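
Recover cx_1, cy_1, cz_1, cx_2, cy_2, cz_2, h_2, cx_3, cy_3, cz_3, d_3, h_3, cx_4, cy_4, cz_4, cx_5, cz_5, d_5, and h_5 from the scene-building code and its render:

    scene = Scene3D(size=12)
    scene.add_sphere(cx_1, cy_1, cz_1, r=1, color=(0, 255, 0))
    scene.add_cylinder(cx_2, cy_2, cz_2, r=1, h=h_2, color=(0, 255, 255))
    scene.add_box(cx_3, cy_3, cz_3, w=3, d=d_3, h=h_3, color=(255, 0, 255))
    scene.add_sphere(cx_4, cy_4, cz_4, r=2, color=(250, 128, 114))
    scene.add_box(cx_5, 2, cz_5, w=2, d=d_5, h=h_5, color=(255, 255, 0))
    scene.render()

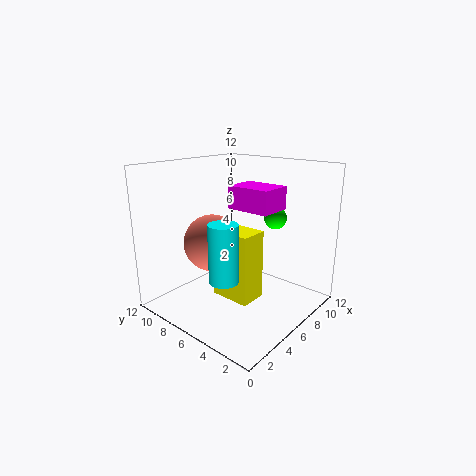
cx_1 = 10; cy_1 = 5; cz_1 = 7; cx_2 = 1; cy_2 = 3; cz_2 = 5; h_2 = 4; cx_3 = 7; cy_3 = 4; cz_3 = 8; d_3 = 4; h_3 = 2; cx_4 = 2; cy_4 = 5; cz_4 = 7; cx_5 = 2; cz_5 = 3; d_5 = 3; h_5 = 5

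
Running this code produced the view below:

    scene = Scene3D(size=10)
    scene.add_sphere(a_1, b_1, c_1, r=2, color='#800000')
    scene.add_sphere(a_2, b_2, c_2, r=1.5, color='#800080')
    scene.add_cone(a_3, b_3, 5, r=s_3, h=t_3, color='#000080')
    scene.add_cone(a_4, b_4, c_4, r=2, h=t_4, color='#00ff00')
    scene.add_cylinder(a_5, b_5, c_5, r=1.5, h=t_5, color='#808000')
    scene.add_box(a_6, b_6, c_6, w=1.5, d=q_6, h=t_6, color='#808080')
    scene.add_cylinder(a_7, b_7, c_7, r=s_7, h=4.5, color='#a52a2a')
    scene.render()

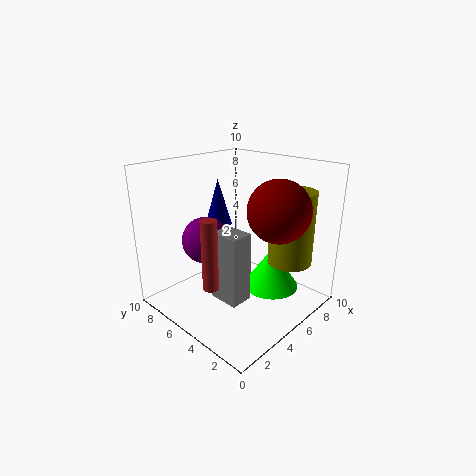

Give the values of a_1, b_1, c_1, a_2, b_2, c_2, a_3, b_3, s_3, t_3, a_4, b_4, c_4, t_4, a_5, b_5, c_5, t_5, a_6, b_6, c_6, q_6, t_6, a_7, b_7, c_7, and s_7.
a_1 = 5.5, b_1 = 2, c_1 = 7.5, a_2 = 2.5, b_2 = 5.5, c_2 = 5.5, a_3 = 6, b_3 = 8, s_3 = 1, t_3 = 3.5, a_4 = 7, b_4 = 3.5, c_4 = 1, t_4 = 3, a_5 = 7, b_5 = 2, c_5 = 3.5, t_5 = 5, a_6 = 2, b_6 = 2.5, c_6 = 2, q_6 = 2, t_6 = 4.5, a_7 = 1.5, b_7 = 4, c_7 = 3, s_7 = 0.5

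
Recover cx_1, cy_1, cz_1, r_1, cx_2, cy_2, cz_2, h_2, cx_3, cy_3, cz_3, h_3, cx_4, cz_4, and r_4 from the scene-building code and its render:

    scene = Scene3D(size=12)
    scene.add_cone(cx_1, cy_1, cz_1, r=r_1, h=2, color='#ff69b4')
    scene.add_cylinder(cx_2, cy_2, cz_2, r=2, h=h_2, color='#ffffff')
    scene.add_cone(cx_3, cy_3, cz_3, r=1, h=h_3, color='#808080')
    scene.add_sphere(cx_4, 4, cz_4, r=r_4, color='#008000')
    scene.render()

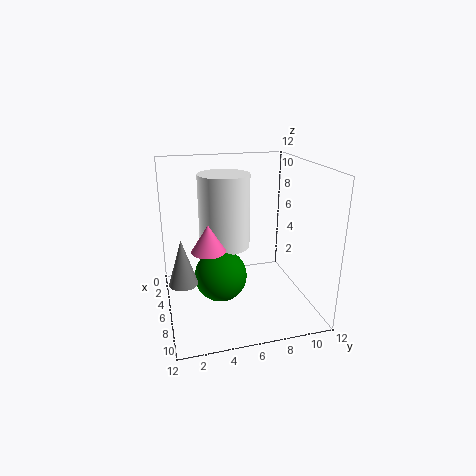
cx_1 = 9; cy_1 = 3; cz_1 = 6.5; r_1 = 1.25; cx_2 = 6.5; cy_2 = 4.75; cz_2 = 5.75; h_2 = 5.75; cx_3 = 10; cy_3 = 1; cz_3 = 4.75; h_3 = 3.25; cx_4 = 8.25; cz_4 = 4; r_4 = 2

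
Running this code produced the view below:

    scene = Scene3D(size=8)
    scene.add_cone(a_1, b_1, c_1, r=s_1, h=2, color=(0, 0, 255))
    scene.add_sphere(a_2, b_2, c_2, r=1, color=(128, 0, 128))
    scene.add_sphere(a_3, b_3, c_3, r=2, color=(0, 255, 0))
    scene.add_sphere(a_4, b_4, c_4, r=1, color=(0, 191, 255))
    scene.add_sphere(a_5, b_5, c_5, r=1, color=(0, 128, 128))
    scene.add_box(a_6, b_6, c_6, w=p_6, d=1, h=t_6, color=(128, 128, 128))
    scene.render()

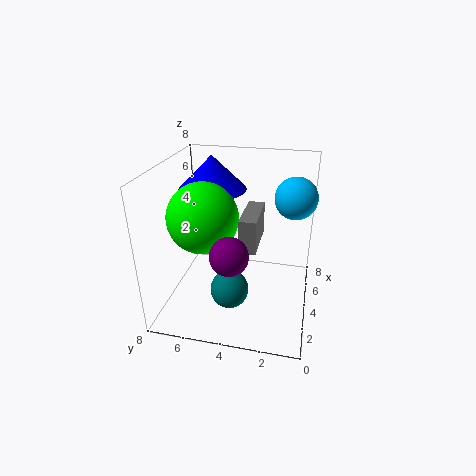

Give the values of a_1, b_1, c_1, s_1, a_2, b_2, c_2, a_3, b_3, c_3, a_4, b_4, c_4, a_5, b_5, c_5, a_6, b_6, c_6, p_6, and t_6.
a_1 = 6; b_1 = 6; c_1 = 6; s_1 = 2; a_2 = 2; b_2 = 4; c_2 = 4; a_3 = 4; b_3 = 6; c_3 = 5; a_4 = 3; b_4 = 1; c_4 = 7; a_5 = 2; b_5 = 4; c_5 = 2; a_6 = 4; b_6 = 3; c_6 = 3; p_6 = 3; t_6 = 2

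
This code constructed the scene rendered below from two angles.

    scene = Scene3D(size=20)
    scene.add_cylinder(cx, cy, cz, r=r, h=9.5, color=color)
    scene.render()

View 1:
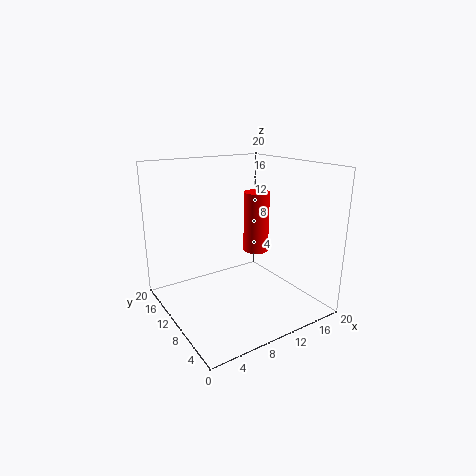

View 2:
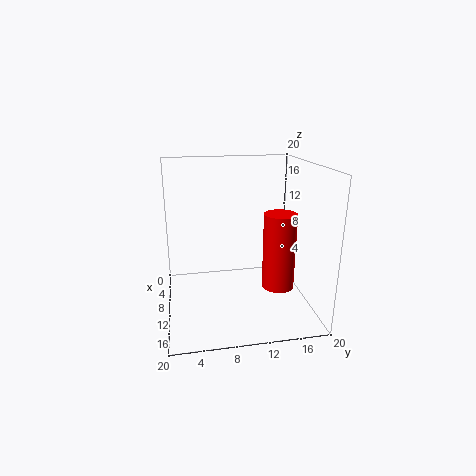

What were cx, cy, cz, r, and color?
cx = 16; cy = 14; cz = 5.5; r = 2; color = 'red'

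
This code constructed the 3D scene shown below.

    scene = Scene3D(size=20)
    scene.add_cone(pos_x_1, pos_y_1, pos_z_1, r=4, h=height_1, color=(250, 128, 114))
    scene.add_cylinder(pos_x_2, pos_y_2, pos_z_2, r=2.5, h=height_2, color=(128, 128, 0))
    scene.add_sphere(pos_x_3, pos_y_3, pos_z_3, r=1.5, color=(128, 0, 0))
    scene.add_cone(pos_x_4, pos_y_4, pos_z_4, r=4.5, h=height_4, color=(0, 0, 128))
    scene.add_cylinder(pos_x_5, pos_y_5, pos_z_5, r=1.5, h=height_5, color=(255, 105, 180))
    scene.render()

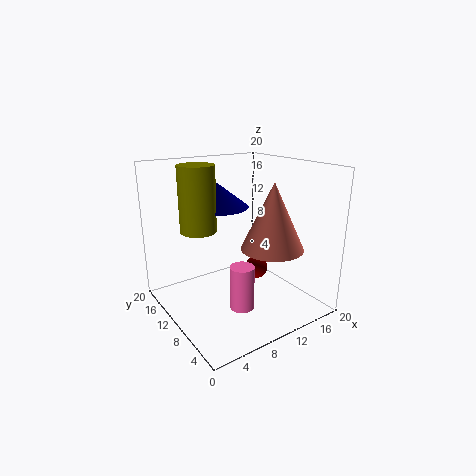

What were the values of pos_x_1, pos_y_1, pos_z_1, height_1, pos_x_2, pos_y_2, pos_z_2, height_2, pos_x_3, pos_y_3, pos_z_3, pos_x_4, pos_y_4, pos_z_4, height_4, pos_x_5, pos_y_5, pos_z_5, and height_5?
pos_x_1 = 11.5; pos_y_1 = 4.5; pos_z_1 = 10; height_1 = 8.5; pos_x_2 = 5.5; pos_y_2 = 13; pos_z_2 = 11; height_2 = 9; pos_x_3 = 11; pos_y_3 = 7; pos_z_3 = 6.5; pos_x_4 = 9.5; pos_y_4 = 14.5; pos_z_4 = 13.5; height_4 = 3.5; pos_x_5 = 6.5; pos_y_5 = 4; pos_z_5 = 3.5; height_5 = 5.5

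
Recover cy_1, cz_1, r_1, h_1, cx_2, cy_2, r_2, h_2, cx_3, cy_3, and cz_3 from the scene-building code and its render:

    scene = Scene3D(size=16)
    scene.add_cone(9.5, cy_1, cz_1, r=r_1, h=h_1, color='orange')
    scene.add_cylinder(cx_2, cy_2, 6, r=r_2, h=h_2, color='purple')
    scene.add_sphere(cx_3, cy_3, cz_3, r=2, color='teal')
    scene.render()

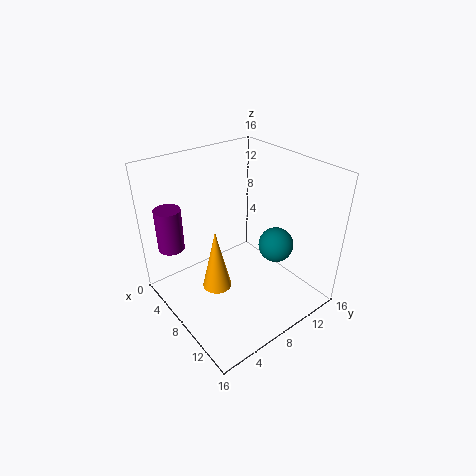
cy_1 = 4
cz_1 = 4.5
r_1 = 1.5
h_1 = 6.5
cx_2 = 2.5
cy_2 = 2.5
r_2 = 1.5
h_2 = 5
cx_3 = 10
cy_3 = 12
cz_3 = 6.5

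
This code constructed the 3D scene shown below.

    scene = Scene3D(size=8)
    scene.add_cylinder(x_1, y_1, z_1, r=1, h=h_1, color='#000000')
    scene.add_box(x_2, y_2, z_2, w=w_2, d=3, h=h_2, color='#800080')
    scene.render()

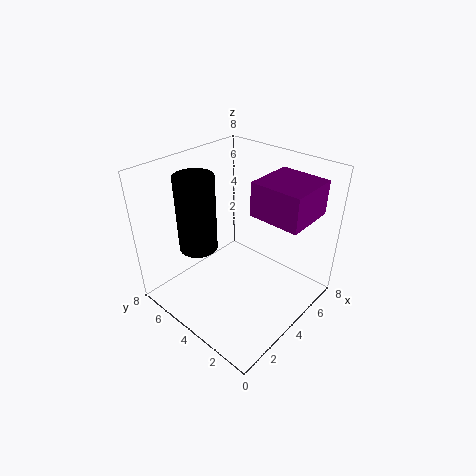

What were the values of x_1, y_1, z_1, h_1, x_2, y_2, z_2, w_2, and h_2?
x_1 = 2
y_1 = 5
z_1 = 4
h_1 = 4
x_2 = 5
y_2 = 1
z_2 = 5
w_2 = 3
h_2 = 2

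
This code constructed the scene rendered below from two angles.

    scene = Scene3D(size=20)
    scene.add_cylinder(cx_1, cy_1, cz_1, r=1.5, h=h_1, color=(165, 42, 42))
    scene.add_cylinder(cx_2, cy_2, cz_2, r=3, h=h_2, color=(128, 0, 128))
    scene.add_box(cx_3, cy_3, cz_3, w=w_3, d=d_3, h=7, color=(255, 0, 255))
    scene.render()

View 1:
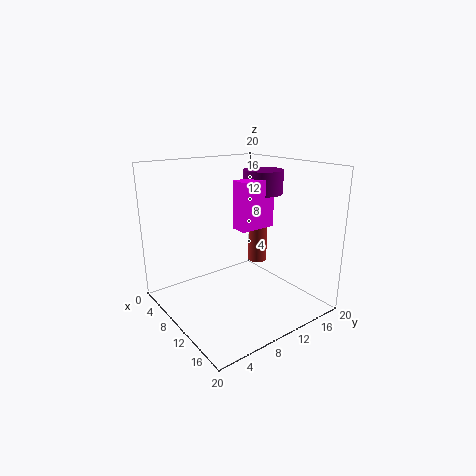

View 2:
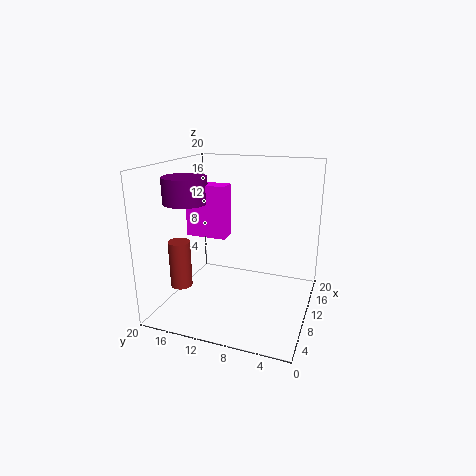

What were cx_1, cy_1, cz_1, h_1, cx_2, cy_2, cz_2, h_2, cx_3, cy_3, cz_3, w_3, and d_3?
cx_1 = 6; cy_1 = 17; cz_1 = 3.5; h_1 = 6.5; cx_2 = 7.5; cy_2 = 16.5; cz_2 = 15; h_2 = 3.5; cx_3 = 7.5; cy_3 = 11; cz_3 = 10.5; w_3 = 2.5; d_3 = 5.5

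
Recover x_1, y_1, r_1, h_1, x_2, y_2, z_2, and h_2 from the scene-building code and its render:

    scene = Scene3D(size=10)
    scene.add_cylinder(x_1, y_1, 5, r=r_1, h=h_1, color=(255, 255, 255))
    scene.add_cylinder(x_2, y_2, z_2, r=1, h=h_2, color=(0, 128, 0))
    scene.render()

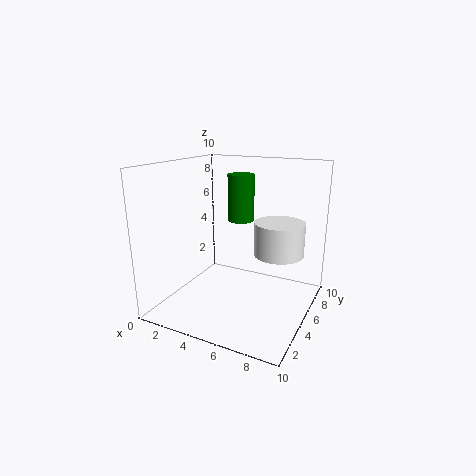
x_1 = 8.5; y_1 = 3.5; r_1 = 1.5; h_1 = 2; x_2 = 4; y_2 = 7.5; z_2 = 5.5; h_2 = 3.5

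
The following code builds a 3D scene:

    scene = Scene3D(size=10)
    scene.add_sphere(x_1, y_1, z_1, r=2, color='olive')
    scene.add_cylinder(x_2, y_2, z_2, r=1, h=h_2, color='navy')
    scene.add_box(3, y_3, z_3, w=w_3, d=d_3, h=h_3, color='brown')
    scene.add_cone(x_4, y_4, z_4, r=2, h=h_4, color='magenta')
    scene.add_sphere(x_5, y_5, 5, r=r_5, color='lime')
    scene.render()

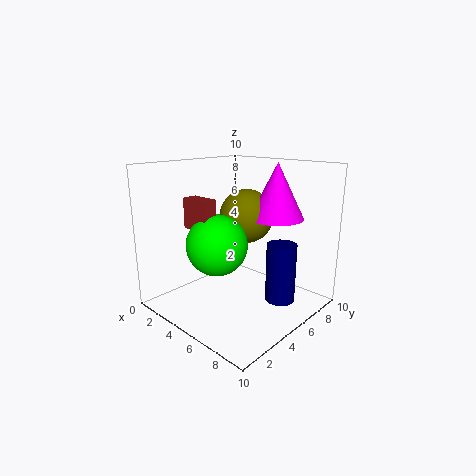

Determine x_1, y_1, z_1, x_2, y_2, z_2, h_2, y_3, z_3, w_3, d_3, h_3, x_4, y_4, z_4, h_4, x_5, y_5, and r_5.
x_1 = 4
y_1 = 7
z_1 = 6
x_2 = 8
y_2 = 6
z_2 = 1
h_2 = 4
y_3 = 2
z_3 = 6
w_3 = 2
d_3 = 1
h_3 = 2
x_4 = 6
y_4 = 8
z_4 = 6
h_4 = 4
x_5 = 5
y_5 = 3
r_5 = 2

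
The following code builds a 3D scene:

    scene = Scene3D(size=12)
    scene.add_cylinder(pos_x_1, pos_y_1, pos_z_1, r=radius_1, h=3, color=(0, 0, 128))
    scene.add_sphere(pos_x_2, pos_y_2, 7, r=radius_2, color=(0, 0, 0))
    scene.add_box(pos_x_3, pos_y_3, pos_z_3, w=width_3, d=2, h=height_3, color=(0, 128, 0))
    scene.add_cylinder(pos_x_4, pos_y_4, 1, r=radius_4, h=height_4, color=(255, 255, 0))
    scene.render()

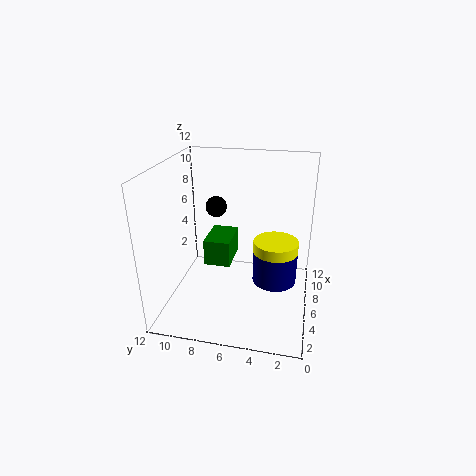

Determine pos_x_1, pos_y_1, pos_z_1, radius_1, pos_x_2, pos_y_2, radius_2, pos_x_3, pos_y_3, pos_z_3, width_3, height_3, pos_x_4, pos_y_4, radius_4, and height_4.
pos_x_1 = 8
pos_y_1 = 3
pos_z_1 = 1
radius_1 = 2
pos_x_2 = 10
pos_y_2 = 9
radius_2 = 1
pos_x_3 = 3
pos_y_3 = 6
pos_z_3 = 5
width_3 = 3
height_3 = 2
pos_x_4 = 8
pos_y_4 = 3
radius_4 = 2
height_4 = 4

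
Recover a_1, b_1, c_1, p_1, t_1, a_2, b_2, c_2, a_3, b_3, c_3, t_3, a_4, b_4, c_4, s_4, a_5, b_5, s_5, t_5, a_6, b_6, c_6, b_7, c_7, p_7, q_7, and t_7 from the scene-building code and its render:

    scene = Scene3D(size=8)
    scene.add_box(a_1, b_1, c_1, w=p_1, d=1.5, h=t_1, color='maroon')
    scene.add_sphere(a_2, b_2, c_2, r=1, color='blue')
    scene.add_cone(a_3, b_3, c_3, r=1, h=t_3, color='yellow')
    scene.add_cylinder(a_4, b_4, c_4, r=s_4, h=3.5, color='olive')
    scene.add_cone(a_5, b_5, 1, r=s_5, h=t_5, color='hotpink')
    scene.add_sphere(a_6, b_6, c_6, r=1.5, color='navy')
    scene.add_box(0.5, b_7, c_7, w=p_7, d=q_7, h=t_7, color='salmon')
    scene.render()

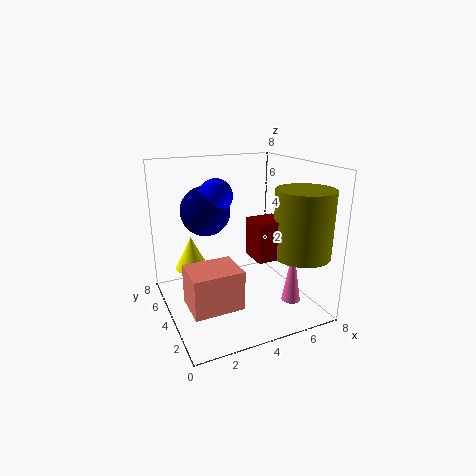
a_1 = 4
b_1 = 1.5
c_1 = 3.5
p_1 = 1.5
t_1 = 2
a_2 = 3.5
b_2 = 6
c_2 = 6
a_3 = 2
b_3 = 6.5
c_3 = 1.5
t_3 = 2
a_4 = 6.5
b_4 = 1.5
c_4 = 3.5
s_4 = 1.5
a_5 = 6
b_5 = 1.5
s_5 = 0.5
t_5 = 3
a_6 = 3
b_6 = 6.5
c_6 = 5
b_7 = 1
c_7 = 1.5
p_7 = 2.5
q_7 = 2
t_7 = 2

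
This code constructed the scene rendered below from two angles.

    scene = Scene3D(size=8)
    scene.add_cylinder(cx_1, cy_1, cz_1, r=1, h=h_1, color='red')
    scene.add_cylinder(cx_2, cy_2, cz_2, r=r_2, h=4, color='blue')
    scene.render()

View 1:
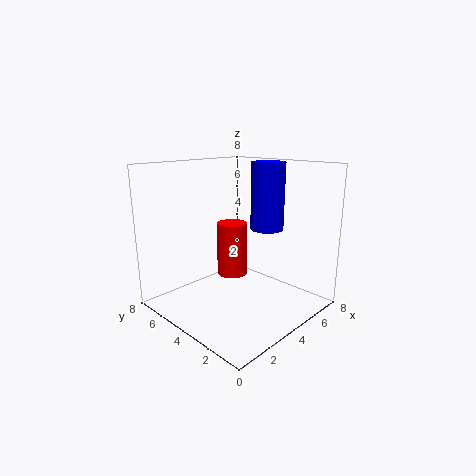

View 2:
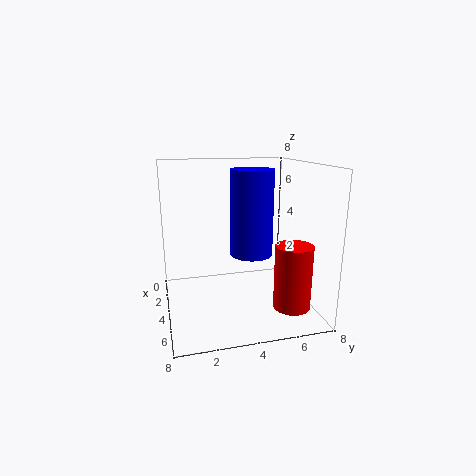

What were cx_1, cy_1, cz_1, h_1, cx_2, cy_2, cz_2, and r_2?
cx_1 = 6; cy_1 = 6.5; cz_1 = 0.5; h_1 = 3.5; cx_2 = 6.5; cy_2 = 4; cz_2 = 4; r_2 = 1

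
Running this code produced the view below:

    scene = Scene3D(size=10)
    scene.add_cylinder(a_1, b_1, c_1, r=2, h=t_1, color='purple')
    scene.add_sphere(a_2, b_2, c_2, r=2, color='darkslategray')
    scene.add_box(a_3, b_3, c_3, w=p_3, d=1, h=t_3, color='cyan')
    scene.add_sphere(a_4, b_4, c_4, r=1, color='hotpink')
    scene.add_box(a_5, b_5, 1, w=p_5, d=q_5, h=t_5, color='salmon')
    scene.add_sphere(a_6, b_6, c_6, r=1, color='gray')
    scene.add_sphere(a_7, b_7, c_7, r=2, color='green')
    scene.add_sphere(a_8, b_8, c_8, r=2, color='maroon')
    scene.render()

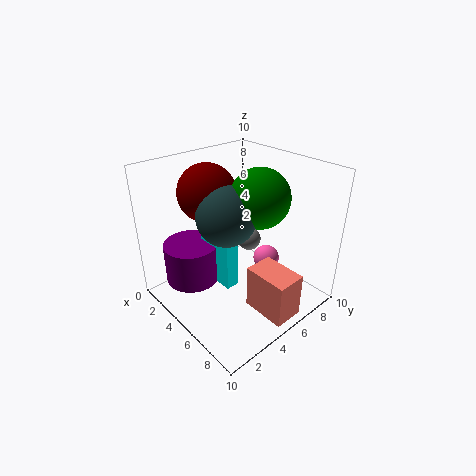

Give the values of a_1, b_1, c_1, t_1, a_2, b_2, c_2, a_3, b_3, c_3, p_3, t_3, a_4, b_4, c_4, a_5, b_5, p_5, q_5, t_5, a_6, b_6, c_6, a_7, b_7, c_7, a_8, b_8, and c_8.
a_1 = 2
b_1 = 3
c_1 = 1
t_1 = 3
a_2 = 5
b_2 = 4
c_2 = 7
a_3 = 2
b_3 = 4
c_3 = 1
p_3 = 3
t_3 = 4
a_4 = 5
b_4 = 8
c_4 = 2
a_5 = 7
b_5 = 4
p_5 = 3
q_5 = 2
t_5 = 3
a_6 = 2
b_6 = 9
c_6 = 2
a_7 = 6
b_7 = 6
c_7 = 8
a_8 = 3
b_8 = 4
c_8 = 8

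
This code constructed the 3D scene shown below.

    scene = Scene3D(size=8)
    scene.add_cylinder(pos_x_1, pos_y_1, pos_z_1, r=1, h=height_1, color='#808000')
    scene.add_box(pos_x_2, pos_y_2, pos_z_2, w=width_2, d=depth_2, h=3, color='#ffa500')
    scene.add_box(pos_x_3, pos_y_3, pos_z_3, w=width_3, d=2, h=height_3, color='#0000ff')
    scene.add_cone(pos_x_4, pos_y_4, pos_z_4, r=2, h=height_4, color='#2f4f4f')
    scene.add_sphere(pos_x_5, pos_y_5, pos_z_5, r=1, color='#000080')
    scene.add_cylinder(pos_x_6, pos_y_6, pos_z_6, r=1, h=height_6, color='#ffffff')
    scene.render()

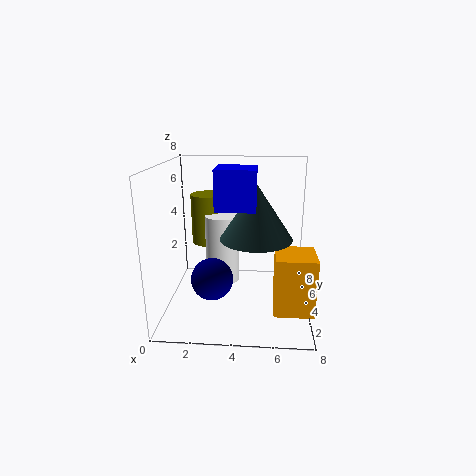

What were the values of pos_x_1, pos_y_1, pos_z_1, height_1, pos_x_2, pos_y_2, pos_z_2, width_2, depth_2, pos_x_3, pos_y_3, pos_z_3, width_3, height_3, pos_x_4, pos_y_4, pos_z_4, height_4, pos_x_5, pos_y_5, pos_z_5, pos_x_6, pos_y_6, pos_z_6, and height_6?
pos_x_1 = 2, pos_y_1 = 6, pos_z_1 = 3, height_1 = 3, pos_x_2 = 6, pos_y_2 = 1, pos_z_2 = 1, width_2 = 2, depth_2 = 2, pos_x_3 = 3, pos_y_3 = 2, pos_z_3 = 6, width_3 = 2, height_3 = 2, pos_x_4 = 5, pos_y_4 = 4, pos_z_4 = 4, height_4 = 3, pos_x_5 = 3, pos_y_5 = 1, pos_z_5 = 3, pos_x_6 = 3, pos_y_6 = 5, pos_z_6 = 1, height_6 = 4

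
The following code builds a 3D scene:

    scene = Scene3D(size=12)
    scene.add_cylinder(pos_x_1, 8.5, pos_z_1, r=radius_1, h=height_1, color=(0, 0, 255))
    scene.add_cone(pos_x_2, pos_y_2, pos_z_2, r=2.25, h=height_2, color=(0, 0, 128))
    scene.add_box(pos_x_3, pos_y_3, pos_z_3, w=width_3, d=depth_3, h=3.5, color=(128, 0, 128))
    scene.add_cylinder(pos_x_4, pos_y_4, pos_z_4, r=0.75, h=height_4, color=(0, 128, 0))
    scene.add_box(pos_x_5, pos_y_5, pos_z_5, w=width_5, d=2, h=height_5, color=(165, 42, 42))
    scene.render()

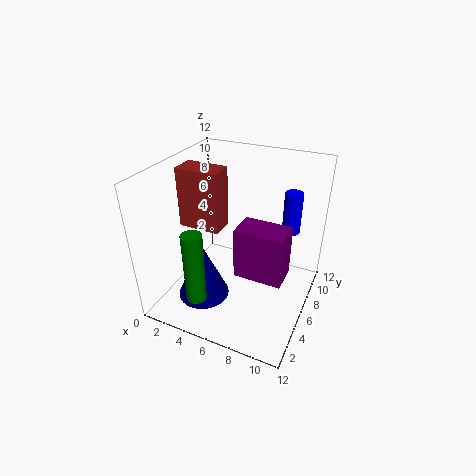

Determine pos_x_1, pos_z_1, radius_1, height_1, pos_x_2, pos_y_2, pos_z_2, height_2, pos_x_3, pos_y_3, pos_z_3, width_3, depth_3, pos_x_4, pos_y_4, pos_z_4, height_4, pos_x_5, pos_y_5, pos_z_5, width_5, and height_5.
pos_x_1 = 9.75; pos_z_1 = 6.25; radius_1 = 0.75; height_1 = 3.5; pos_x_2 = 3.25; pos_y_2 = 4.5; pos_z_2 = 0.25; height_2 = 5.25; pos_x_3 = 8; pos_y_3 = 1; pos_z_3 = 6.5; width_3 = 3.25; depth_3 = 2; pos_x_4 = 5; pos_y_4 = 0.75; pos_z_4 = 3.5; height_4 = 5.5; pos_x_5 = 1.25; pos_y_5 = 4.75; pos_z_5 = 6.75; width_5 = 3.5; height_5 = 5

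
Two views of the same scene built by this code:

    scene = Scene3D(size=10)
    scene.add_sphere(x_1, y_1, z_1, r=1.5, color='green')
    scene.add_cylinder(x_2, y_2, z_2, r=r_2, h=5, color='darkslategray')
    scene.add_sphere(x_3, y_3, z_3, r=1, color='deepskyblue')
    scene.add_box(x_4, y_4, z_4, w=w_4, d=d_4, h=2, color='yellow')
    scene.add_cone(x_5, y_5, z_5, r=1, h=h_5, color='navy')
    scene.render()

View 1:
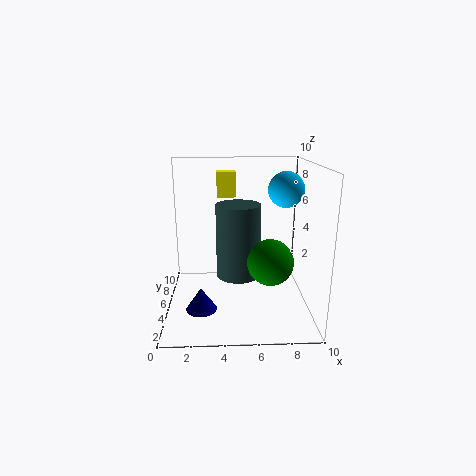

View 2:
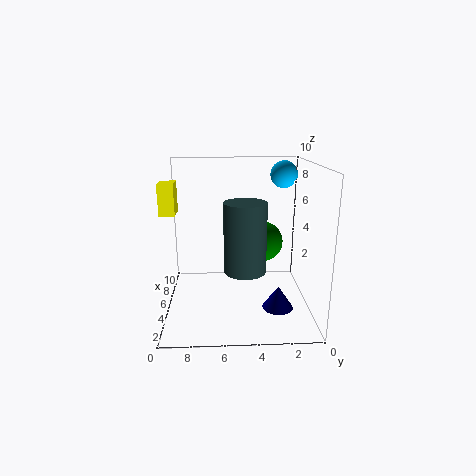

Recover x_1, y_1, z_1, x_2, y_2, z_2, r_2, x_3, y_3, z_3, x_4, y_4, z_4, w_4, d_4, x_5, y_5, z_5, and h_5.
x_1 = 7
y_1 = 3
z_1 = 4
x_2 = 5
y_2 = 4.5
z_2 = 2.5
r_2 = 1.5
x_3 = 7.5
y_3 = 1.5
z_3 = 9
x_4 = 3.5
y_4 = 9
z_4 = 7
w_4 = 1.5
d_4 = 1
x_5 = 2.5
y_5 = 2.5
z_5 = 1
h_5 = 1.5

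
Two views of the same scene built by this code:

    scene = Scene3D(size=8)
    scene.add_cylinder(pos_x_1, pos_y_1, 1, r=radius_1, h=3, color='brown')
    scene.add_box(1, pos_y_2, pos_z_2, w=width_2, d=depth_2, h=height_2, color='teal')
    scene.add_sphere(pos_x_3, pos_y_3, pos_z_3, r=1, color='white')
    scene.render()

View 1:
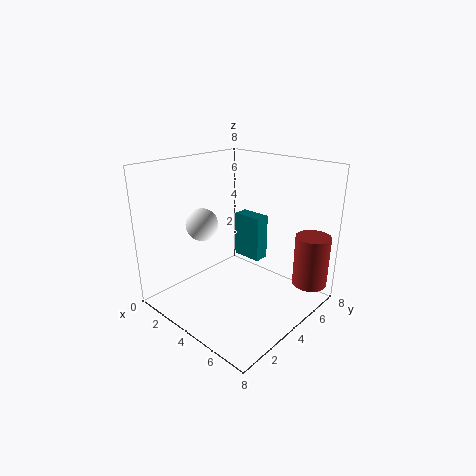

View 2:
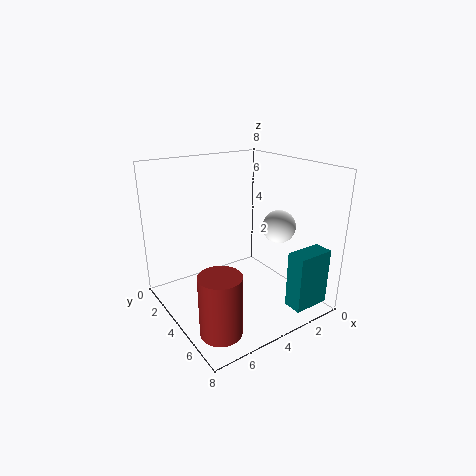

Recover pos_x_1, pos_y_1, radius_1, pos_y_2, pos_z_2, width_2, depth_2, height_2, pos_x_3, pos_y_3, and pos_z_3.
pos_x_1 = 7; pos_y_1 = 7; radius_1 = 1; pos_y_2 = 7; pos_z_2 = 1; width_2 = 2; depth_2 = 1; height_2 = 3; pos_x_3 = 1; pos_y_3 = 4; pos_z_3 = 4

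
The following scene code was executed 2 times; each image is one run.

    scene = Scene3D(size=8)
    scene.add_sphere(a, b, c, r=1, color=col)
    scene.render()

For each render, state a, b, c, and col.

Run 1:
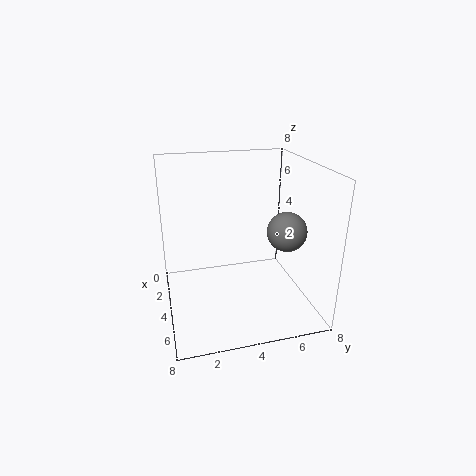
a = 6; b = 6; c = 5; col = 'gray'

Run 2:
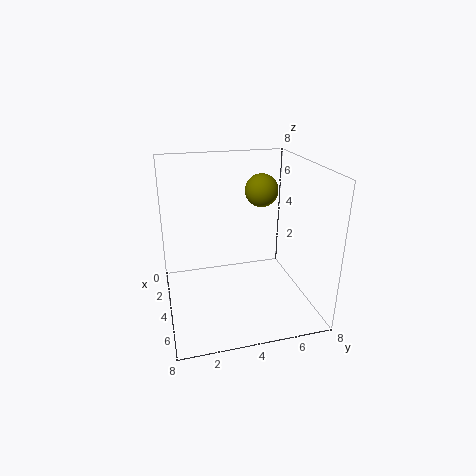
a = 2; b = 6; c = 6; col = 'olive'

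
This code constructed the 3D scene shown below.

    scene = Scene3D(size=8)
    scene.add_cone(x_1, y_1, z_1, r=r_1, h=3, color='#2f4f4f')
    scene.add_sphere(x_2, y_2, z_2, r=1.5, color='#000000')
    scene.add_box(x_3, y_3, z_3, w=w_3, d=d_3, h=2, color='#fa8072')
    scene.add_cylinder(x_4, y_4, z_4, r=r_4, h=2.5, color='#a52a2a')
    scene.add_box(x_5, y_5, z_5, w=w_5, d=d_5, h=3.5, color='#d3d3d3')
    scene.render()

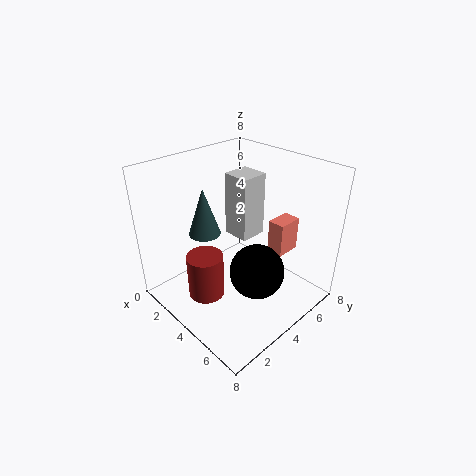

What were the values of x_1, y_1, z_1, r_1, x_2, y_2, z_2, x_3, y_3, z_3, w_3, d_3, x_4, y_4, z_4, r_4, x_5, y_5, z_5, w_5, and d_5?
x_1 = 1
y_1 = 4
z_1 = 3
r_1 = 1
x_2 = 5.5
y_2 = 4
z_2 = 2.5
x_3 = 4.5
y_3 = 6
z_3 = 2.5
w_3 = 1
d_3 = 1.5
x_4 = 3.5
y_4 = 2
z_4 = 1
r_4 = 1
x_5 = 3
y_5 = 4
z_5 = 4
w_5 = 1.5
d_5 = 1.5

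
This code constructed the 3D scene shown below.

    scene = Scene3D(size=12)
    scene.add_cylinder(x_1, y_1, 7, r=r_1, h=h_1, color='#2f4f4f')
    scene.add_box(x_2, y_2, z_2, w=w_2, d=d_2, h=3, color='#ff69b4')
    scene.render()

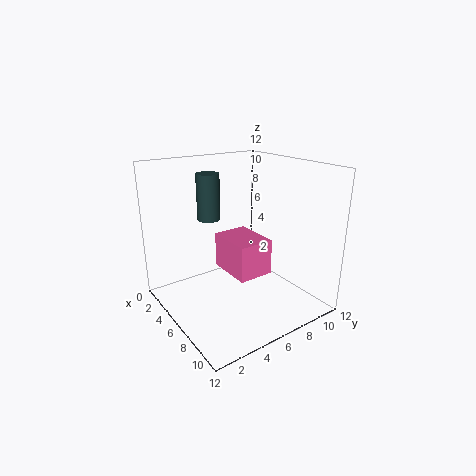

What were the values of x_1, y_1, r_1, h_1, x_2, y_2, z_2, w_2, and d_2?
x_1 = 3
y_1 = 5
r_1 = 1
h_1 = 4
x_2 = 4
y_2 = 5
z_2 = 3
w_2 = 4
d_2 = 3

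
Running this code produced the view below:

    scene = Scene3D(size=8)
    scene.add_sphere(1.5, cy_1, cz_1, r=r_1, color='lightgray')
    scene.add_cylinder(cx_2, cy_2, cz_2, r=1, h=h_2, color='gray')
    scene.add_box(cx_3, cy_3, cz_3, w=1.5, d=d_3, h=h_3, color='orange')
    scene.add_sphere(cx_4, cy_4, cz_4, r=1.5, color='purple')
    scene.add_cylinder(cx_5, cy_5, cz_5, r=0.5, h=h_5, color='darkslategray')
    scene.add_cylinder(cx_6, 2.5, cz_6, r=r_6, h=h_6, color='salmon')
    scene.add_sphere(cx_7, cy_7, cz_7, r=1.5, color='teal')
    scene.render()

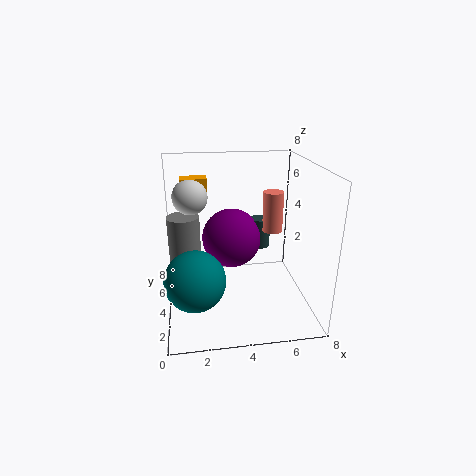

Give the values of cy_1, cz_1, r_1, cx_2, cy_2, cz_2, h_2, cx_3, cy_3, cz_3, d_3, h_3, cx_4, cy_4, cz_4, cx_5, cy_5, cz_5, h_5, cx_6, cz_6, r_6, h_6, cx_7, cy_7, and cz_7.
cy_1 = 5.5
cz_1 = 6
r_1 = 1
cx_2 = 1
cy_2 = 6.5
cz_2 = 1
h_2 = 3.5
cx_3 = 1
cy_3 = 5.5
cz_3 = 6
d_3 = 1
h_3 = 1
cx_4 = 3.5
cy_4 = 3
cz_4 = 4.5
cx_5 = 5
cy_5 = 3
cz_5 = 4
h_5 = 1.5
cx_6 = 5.5
cz_6 = 5
r_6 = 0.5
h_6 = 2
cx_7 = 1.5
cy_7 = 1.5
cz_7 = 3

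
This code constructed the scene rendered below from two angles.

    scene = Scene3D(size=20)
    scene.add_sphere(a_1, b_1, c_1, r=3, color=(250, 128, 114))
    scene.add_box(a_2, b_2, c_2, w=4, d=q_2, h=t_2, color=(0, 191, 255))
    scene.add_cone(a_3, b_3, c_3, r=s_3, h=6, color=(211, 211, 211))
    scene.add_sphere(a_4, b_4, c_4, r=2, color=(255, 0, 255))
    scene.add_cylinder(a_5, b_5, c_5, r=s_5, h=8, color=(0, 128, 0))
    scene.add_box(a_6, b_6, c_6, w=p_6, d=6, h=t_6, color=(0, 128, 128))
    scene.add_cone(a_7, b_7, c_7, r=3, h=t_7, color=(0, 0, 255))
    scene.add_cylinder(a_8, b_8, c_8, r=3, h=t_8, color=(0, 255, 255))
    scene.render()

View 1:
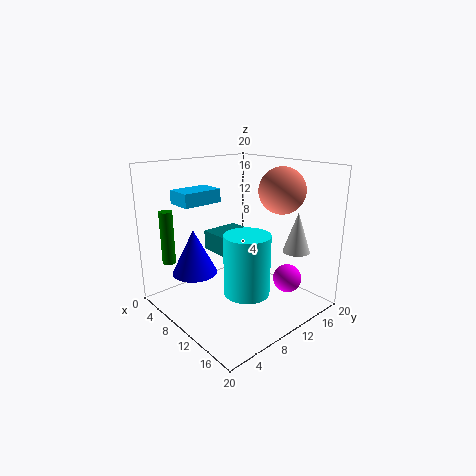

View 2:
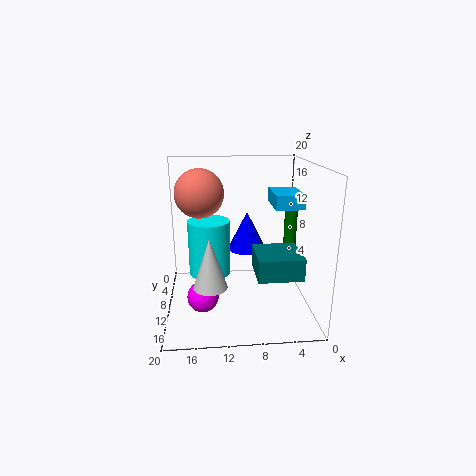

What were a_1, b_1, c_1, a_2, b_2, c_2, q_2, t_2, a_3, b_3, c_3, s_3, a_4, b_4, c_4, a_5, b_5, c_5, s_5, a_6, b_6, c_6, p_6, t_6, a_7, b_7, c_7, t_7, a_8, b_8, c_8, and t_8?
a_1 = 15, b_1 = 13, c_1 = 17, a_2 = 1, b_2 = 5, c_2 = 14, q_2 = 6, t_2 = 2, a_3 = 14, b_3 = 18, c_3 = 7, s_3 = 2, a_4 = 15, b_4 = 15, c_4 = 4, a_5 = 1, b_5 = 4, c_5 = 5, s_5 = 1, a_6 = 2, b_6 = 10, c_6 = 6, p_6 = 6, t_6 = 3, a_7 = 8, b_7 = 4, c_7 = 6, t_7 = 6, a_8 = 14, b_8 = 8, c_8 = 4, t_8 = 8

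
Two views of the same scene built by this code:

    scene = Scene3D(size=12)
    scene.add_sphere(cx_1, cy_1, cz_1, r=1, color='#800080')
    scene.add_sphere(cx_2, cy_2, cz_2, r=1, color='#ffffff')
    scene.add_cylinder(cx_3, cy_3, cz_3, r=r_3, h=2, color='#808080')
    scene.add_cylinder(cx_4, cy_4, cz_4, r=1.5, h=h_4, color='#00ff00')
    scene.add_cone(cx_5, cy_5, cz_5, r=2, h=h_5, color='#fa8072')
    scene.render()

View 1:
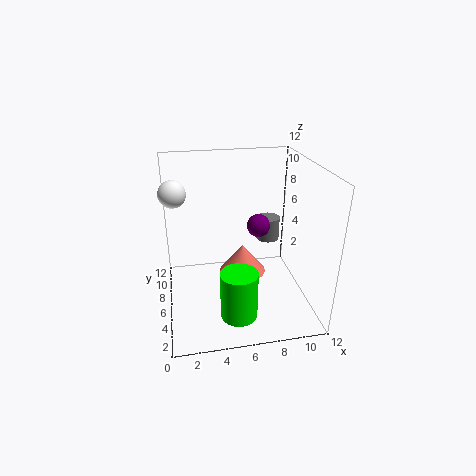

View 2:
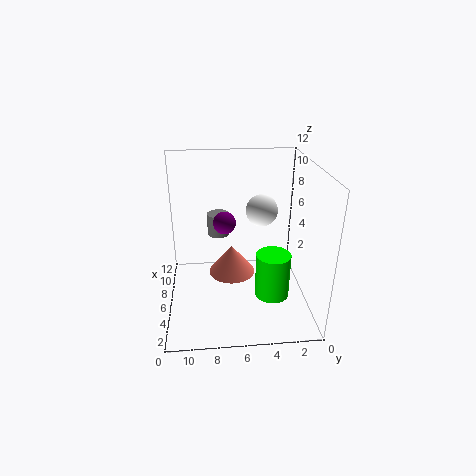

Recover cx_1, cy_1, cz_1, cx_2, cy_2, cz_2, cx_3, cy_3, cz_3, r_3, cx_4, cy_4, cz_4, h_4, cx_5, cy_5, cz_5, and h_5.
cx_1 = 8; cy_1 = 7; cz_1 = 6.5; cx_2 = 1; cy_2 = 5; cz_2 = 10.5; cx_3 = 9; cy_3 = 7.5; cz_3 = 5; r_3 = 1; cx_4 = 5.5; cy_4 = 3; cz_4 = 0.5; h_4 = 4; cx_5 = 6.5; cy_5 = 6.5; cz_5 = 2.5; h_5 = 2.5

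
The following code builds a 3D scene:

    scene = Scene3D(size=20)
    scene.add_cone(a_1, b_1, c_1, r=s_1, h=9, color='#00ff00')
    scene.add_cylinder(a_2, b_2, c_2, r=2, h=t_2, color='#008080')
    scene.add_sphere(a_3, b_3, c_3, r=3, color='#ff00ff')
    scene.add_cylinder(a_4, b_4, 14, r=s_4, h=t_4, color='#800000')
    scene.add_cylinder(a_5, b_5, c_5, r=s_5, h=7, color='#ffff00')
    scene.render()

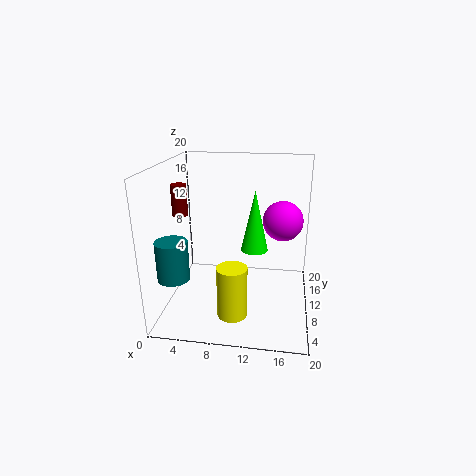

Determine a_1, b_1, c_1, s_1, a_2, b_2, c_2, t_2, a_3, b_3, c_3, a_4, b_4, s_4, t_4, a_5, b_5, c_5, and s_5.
a_1 = 12, b_1 = 13, c_1 = 7, s_1 = 2, a_2 = 3, b_2 = 3, c_2 = 7, t_2 = 5, a_3 = 16, b_3 = 15, c_3 = 11, a_4 = 3, b_4 = 7, s_4 = 1, t_4 = 4, a_5 = 10, b_5 = 5, c_5 = 1, s_5 = 2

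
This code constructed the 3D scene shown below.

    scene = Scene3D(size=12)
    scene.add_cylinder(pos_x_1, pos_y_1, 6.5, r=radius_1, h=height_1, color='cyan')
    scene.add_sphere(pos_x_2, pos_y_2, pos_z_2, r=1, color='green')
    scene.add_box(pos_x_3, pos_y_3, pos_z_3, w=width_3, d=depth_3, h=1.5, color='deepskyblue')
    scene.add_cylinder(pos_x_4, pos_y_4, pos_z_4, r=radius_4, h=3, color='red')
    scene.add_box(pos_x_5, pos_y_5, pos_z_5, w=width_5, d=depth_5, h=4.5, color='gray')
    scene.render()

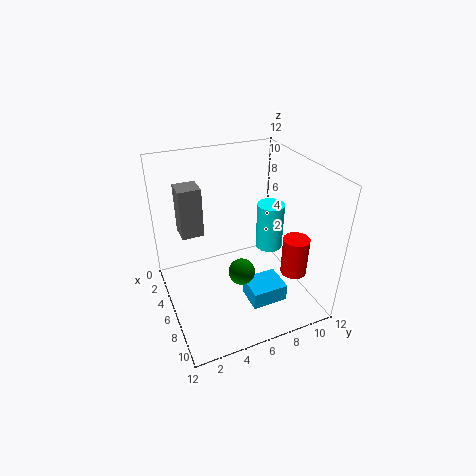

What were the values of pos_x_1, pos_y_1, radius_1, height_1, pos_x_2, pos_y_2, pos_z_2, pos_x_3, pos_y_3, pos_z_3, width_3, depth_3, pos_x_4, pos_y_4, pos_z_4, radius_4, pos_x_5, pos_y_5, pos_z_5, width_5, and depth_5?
pos_x_1 = 8.5; pos_y_1 = 7.5; radius_1 = 1; height_1 = 3.5; pos_x_2 = 9; pos_y_2 = 5; pos_z_2 = 5; pos_x_3 = 7; pos_y_3 = 6; pos_z_3 = 1; width_3 = 2.5; depth_3 = 3; pos_x_4 = 10; pos_y_4 = 9; pos_z_4 = 4.5; radius_4 = 1; pos_x_5 = 1; pos_y_5 = 2; pos_z_5 = 5; width_5 = 2; depth_5 = 2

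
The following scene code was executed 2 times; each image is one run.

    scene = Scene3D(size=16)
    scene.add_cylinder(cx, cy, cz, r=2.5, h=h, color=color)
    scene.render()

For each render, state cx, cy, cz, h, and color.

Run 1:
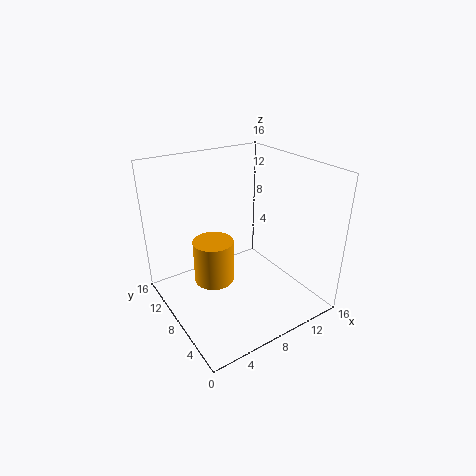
cx = 7; cy = 12; cz = 0.5; h = 5.5; color = 'orange'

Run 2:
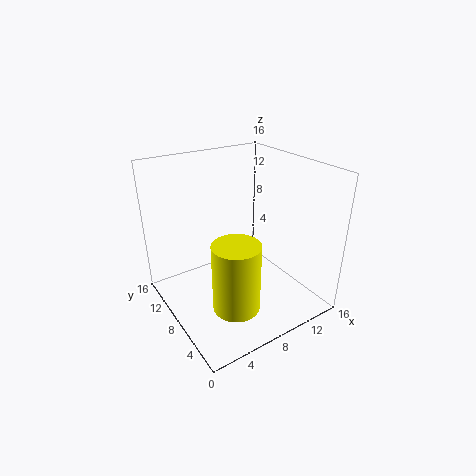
cx = 5.5; cy = 4.5; cz = 2; h = 7.5; color = 'yellow'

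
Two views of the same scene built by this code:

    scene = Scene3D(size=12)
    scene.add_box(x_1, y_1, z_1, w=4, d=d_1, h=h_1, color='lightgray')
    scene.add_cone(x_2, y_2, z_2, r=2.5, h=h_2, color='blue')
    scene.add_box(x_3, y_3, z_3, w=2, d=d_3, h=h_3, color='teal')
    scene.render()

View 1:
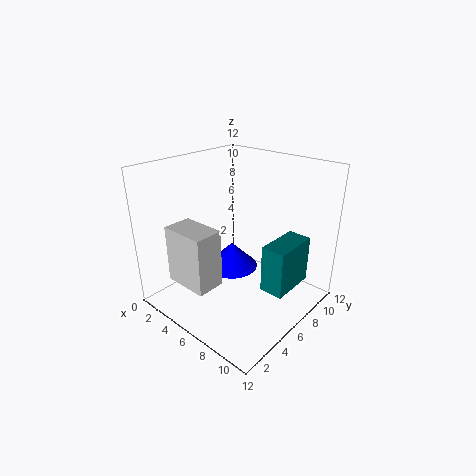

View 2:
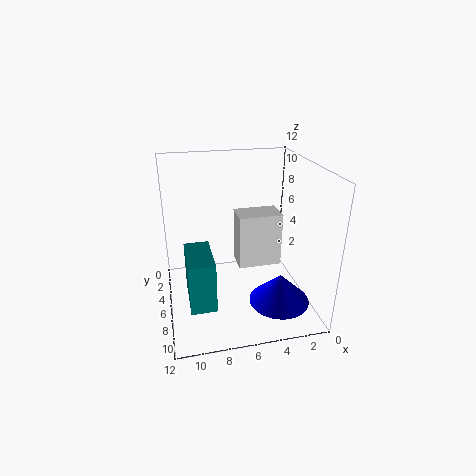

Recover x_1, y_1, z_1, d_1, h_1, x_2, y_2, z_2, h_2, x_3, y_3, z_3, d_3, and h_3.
x_1 = 1.5, y_1 = 2, z_1 = 2, d_1 = 2.5, h_1 = 5, x_2 = 3, y_2 = 8.5, z_2 = 1, h_2 = 2.5, x_3 = 8.5, y_3 = 6, z_3 = 2, d_3 = 4, h_3 = 4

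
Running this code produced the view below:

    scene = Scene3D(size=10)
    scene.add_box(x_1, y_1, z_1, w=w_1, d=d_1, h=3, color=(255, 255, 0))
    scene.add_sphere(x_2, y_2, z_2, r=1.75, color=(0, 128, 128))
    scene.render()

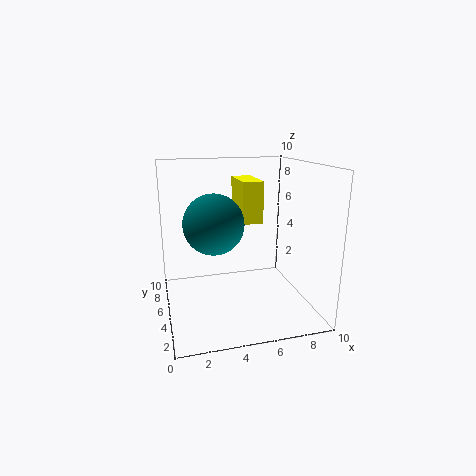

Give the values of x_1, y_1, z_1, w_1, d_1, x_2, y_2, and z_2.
x_1 = 5.5, y_1 = 5.5, z_1 = 5.75, w_1 = 1.5, d_1 = 3.25, x_2 = 2.75, y_2 = 2, z_2 = 7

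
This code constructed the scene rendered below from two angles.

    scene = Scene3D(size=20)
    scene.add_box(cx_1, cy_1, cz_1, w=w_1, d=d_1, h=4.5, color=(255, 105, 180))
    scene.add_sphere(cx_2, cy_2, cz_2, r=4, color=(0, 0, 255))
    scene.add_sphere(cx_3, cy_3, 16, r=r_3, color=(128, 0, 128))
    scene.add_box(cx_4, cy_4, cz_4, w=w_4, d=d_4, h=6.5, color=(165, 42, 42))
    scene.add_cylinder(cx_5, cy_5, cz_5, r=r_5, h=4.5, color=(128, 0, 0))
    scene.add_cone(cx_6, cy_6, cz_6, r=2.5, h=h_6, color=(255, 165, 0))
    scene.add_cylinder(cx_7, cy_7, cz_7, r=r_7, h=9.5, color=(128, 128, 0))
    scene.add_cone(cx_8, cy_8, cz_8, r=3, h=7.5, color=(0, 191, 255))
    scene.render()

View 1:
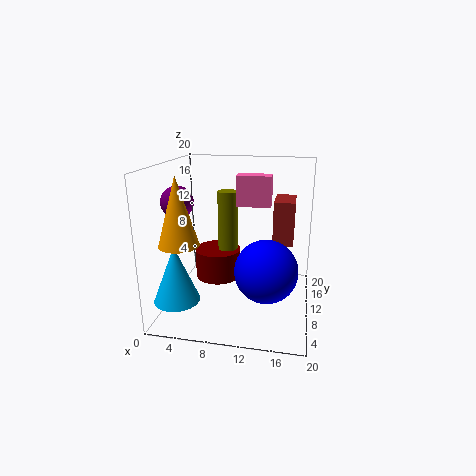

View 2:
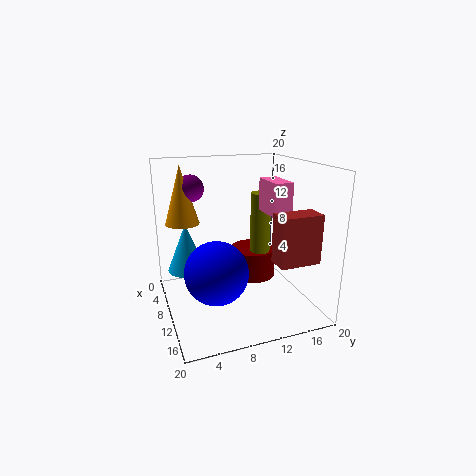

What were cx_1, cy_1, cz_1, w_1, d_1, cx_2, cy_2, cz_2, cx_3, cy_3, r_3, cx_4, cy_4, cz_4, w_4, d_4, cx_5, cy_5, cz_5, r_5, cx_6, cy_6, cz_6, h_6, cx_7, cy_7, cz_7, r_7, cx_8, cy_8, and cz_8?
cx_1 = 9, cy_1 = 13.5, cz_1 = 13.5, w_1 = 5, d_1 = 2.5, cx_2 = 14.5, cy_2 = 5.5, cz_2 = 7.5, cx_3 = 3.5, cy_3 = 5, r_3 = 2, cx_4 = 14.5, cy_4 = 13, cz_4 = 8, w_4 = 3, d_4 = 5.5, cx_5 = 6, cy_5 = 14, cz_5 = 2, r_5 = 3.5, cx_6 = 4, cy_6 = 3.5, cz_6 = 11, h_6 = 8.5, cx_7 = 7.5, cy_7 = 14.5, cz_7 = 6, r_7 = 1.5, cx_8 = 3, cy_8 = 4, cz_8 = 3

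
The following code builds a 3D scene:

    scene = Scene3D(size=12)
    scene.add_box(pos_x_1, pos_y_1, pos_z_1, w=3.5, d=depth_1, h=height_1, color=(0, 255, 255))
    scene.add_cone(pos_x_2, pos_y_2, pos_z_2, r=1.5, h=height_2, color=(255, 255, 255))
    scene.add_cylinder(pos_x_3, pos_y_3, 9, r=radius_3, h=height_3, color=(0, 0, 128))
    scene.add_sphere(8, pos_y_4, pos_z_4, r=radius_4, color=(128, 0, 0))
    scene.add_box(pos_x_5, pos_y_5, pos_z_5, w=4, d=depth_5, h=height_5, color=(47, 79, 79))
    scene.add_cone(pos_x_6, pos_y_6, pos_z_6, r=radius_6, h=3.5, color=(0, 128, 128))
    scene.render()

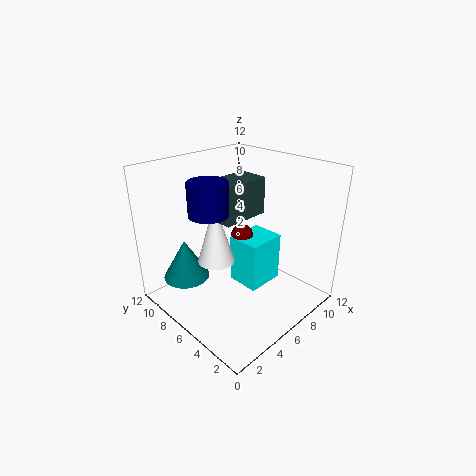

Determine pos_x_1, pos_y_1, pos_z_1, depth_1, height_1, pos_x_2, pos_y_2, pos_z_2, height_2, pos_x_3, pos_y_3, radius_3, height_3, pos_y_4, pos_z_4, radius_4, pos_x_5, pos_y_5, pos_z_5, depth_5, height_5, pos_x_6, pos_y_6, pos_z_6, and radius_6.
pos_x_1 = 7, pos_y_1 = 5, pos_z_1 = 0.5, depth_1 = 3, height_1 = 4.5, pos_x_2 = 4, pos_y_2 = 6.5, pos_z_2 = 4.5, height_2 = 5, pos_x_3 = 3, pos_y_3 = 6, radius_3 = 1.5, height_3 = 2.5, pos_y_4 = 7.5, pos_z_4 = 5, radius_4 = 1, pos_x_5 = 4, pos_y_5 = 5, pos_z_5 = 8, depth_5 = 2.5, height_5 = 3, pos_x_6 = 3, pos_y_6 = 9.5, pos_z_6 = 2, radius_6 = 2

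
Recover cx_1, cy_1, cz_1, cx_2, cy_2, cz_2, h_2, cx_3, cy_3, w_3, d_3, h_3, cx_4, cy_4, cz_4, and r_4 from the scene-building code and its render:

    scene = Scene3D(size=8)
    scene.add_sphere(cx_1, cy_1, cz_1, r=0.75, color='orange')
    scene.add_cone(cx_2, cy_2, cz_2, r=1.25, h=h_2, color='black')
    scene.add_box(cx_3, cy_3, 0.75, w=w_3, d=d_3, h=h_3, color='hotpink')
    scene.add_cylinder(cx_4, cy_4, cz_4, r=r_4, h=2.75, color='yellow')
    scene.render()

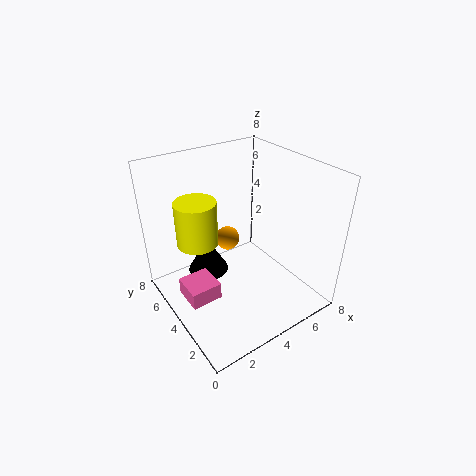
cx_1 = 4.75; cy_1 = 6.25; cz_1 = 2.5; cx_2 = 3.25; cy_2 = 6.25; cz_2 = 0.75; h_2 = 2.25; cx_3 = 0.75; cy_3 = 3.5; w_3 = 1.75; d_3 = 1.75; h_3 = 1; cx_4 = 2.75; cy_4 = 6.5; cz_4 = 2.75; r_4 = 1.25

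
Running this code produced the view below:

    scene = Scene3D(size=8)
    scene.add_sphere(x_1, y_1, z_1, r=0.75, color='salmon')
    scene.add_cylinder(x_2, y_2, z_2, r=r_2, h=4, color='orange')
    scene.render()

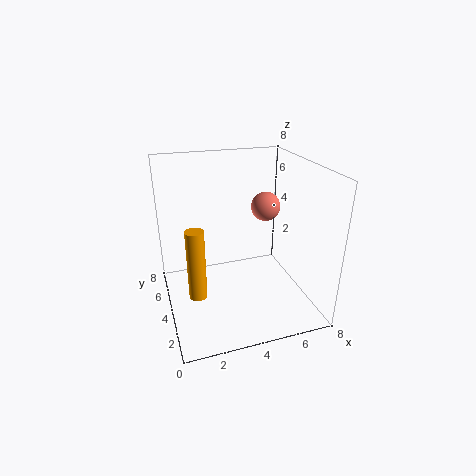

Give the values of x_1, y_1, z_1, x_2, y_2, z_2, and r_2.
x_1 = 5.25, y_1 = 3.25, z_1 = 6, x_2 = 1.5, y_2 = 3.5, z_2 = 1, r_2 = 0.5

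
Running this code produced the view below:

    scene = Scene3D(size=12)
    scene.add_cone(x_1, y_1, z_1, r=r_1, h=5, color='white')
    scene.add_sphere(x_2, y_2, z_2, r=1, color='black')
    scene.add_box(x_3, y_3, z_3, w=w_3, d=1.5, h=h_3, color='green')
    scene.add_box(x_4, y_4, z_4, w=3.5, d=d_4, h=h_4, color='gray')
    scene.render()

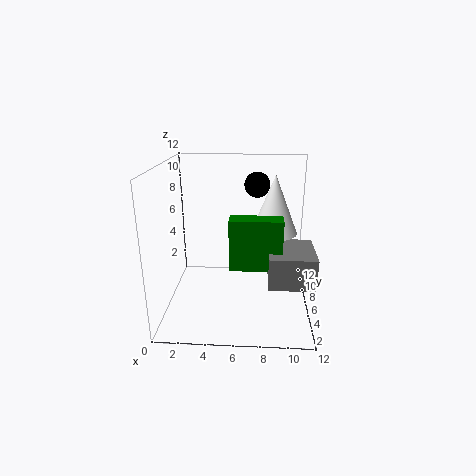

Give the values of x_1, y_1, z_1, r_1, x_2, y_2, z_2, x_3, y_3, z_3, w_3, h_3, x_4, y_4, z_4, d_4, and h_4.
x_1 = 9; y_1 = 7.5; z_1 = 6; r_1 = 2; x_2 = 7.5; y_2 = 6; z_2 = 10.5; x_3 = 5.5; y_3 = 3; z_3 = 4.5; w_3 = 4; h_3 = 4; x_4 = 8.5; y_4 = 2; z_4 = 3.5; d_4 = 4; h_4 = 2.5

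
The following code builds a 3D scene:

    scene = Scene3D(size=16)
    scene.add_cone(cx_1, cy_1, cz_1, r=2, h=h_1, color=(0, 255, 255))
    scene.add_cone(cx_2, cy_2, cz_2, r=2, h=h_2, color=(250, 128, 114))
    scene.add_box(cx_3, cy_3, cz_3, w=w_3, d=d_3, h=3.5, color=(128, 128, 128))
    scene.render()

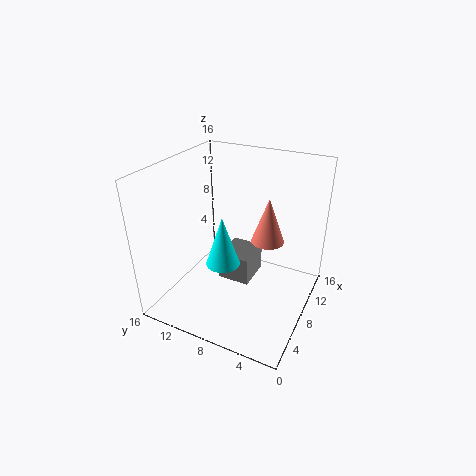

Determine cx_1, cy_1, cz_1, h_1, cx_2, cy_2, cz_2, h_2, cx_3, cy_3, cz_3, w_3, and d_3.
cx_1 = 8; cy_1 = 10; cz_1 = 4; h_1 = 6; cx_2 = 12; cy_2 = 6; cz_2 = 6; h_2 = 5.5; cx_3 = 9.5; cy_3 = 7.5; cz_3 = 0.5; w_3 = 4.5; d_3 = 4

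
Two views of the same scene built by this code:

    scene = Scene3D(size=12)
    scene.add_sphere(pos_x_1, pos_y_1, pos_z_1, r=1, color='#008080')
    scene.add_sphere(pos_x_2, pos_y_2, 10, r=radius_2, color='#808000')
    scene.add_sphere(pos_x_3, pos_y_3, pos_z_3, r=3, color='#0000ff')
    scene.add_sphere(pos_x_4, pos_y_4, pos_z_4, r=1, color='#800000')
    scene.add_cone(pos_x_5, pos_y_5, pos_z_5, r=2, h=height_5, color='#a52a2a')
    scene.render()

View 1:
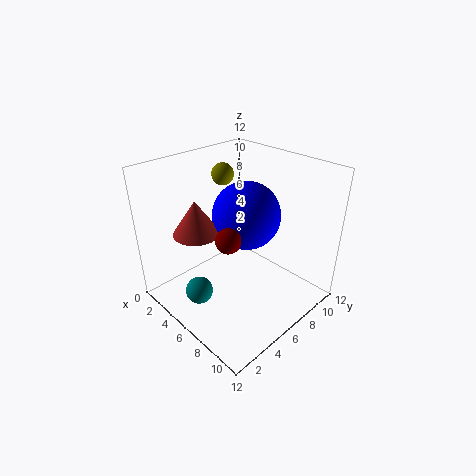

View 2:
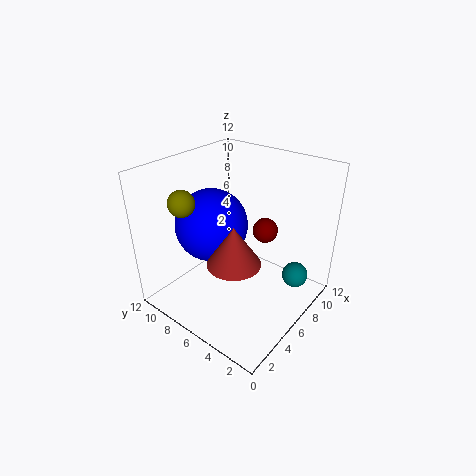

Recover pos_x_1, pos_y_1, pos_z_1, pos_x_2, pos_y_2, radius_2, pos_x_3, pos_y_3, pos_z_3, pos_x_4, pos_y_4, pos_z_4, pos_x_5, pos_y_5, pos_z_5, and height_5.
pos_x_1 = 7
pos_y_1 = 1
pos_z_1 = 4
pos_x_2 = 2
pos_y_2 = 8
radius_2 = 1
pos_x_3 = 5
pos_y_3 = 8
pos_z_3 = 7
pos_x_4 = 7
pos_y_4 = 4
pos_z_4 = 7
pos_x_5 = 3
pos_y_5 = 4
pos_z_5 = 6
height_5 = 3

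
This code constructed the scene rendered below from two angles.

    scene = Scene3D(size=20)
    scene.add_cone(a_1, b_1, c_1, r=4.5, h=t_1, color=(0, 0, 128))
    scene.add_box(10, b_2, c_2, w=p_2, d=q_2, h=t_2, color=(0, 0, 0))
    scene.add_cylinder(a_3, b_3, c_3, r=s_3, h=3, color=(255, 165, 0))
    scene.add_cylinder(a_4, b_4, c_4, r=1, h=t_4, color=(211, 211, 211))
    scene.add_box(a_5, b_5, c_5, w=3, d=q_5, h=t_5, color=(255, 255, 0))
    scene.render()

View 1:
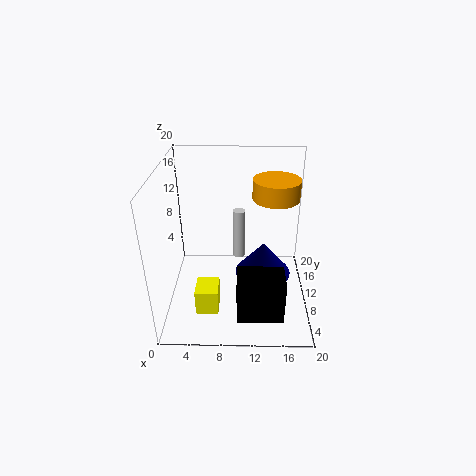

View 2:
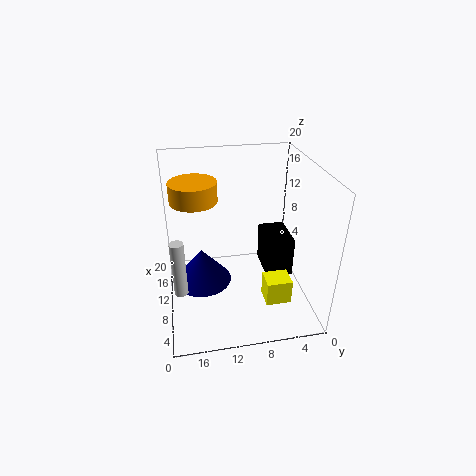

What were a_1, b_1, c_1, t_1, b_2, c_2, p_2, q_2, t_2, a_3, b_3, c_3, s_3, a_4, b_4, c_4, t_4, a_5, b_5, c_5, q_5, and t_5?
a_1 = 14; b_1 = 15; c_1 = 0.5; t_1 = 5.5; b_2 = 1.5; c_2 = 2.5; p_2 = 6; q_2 = 4; t_2 = 6; a_3 = 15.5; b_3 = 15.5; c_3 = 13.5; s_3 = 3.5; a_4 = 10; b_4 = 18.5; c_4 = 1.5; t_4 = 8.5; a_5 = 4.5; b_5 = 3.5; c_5 = 2; q_5 = 3.5; t_5 = 3.5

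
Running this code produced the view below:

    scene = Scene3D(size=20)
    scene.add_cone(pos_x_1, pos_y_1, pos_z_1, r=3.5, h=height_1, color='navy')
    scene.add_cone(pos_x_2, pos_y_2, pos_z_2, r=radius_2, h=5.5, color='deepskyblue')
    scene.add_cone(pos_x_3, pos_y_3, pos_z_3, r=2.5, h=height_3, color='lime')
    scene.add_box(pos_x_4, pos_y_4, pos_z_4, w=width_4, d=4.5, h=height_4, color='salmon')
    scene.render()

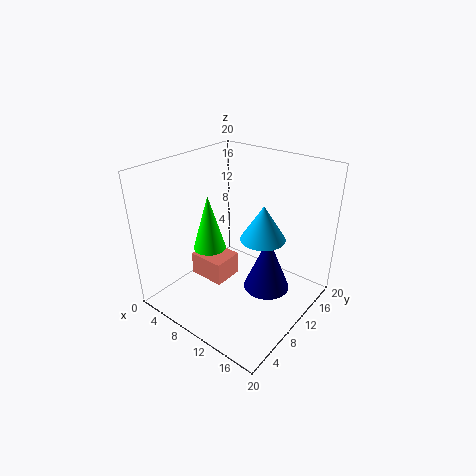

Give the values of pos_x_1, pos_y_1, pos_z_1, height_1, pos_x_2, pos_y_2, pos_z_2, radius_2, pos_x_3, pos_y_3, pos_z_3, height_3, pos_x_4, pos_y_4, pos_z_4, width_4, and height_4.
pos_x_1 = 12.5, pos_y_1 = 14, pos_z_1 = 0.5, height_1 = 8.5, pos_x_2 = 10.5, pos_y_2 = 15.5, pos_z_2 = 7.5, radius_2 = 3.5, pos_x_3 = 4, pos_y_3 = 10.5, pos_z_3 = 6, height_3 = 8.5, pos_x_4 = 2.5, pos_y_4 = 8, pos_z_4 = 2, width_4 = 5.5, height_4 = 3.5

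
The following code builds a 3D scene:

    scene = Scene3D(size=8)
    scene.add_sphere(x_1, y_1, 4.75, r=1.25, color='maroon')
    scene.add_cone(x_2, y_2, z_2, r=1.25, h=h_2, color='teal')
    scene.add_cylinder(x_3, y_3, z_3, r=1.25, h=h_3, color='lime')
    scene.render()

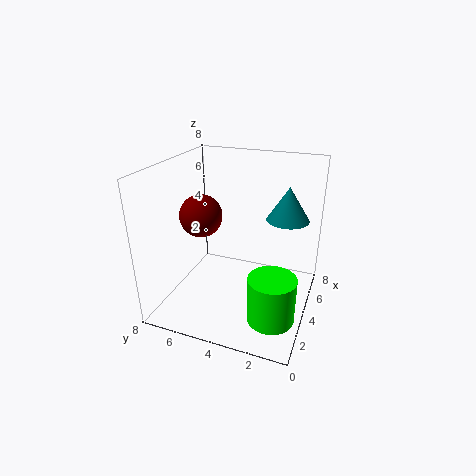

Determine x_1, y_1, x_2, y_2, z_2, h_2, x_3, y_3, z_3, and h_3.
x_1 = 4.5
y_1 = 6.5
x_2 = 6.25
y_2 = 1.75
z_2 = 4.5
h_2 = 2
x_3 = 2.25
y_3 = 1.5
z_3 = 0.5
h_3 = 2.5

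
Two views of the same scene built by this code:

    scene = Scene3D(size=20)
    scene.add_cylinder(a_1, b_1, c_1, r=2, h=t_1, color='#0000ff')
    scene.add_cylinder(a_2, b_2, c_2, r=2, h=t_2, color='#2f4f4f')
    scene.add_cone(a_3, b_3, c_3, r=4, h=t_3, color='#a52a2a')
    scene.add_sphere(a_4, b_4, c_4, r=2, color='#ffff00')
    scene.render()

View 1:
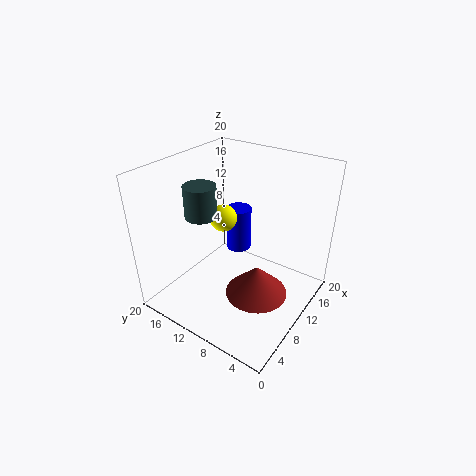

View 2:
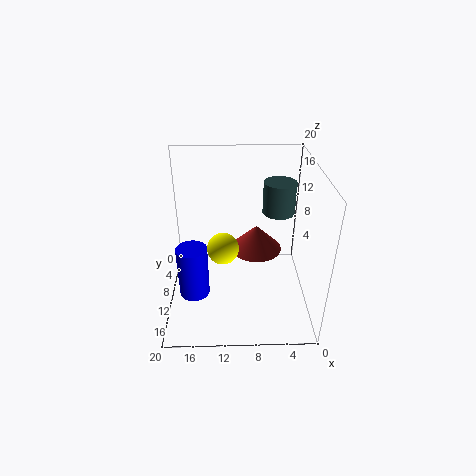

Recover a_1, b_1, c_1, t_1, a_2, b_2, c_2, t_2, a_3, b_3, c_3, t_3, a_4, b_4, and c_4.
a_1 = 16
b_1 = 14
c_1 = 4
t_1 = 7
a_2 = 5
b_2 = 12
c_2 = 15
t_2 = 4
a_3 = 7
b_3 = 5
c_3 = 5
t_3 = 4
a_4 = 12
b_4 = 14
c_4 = 11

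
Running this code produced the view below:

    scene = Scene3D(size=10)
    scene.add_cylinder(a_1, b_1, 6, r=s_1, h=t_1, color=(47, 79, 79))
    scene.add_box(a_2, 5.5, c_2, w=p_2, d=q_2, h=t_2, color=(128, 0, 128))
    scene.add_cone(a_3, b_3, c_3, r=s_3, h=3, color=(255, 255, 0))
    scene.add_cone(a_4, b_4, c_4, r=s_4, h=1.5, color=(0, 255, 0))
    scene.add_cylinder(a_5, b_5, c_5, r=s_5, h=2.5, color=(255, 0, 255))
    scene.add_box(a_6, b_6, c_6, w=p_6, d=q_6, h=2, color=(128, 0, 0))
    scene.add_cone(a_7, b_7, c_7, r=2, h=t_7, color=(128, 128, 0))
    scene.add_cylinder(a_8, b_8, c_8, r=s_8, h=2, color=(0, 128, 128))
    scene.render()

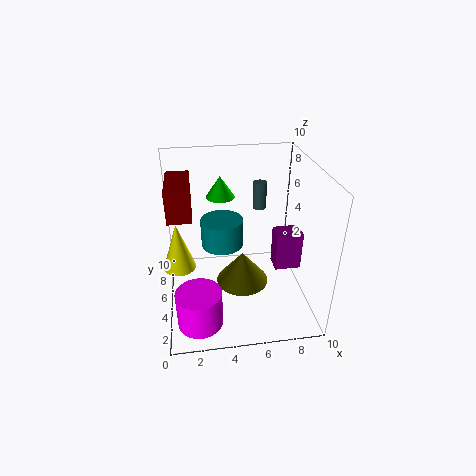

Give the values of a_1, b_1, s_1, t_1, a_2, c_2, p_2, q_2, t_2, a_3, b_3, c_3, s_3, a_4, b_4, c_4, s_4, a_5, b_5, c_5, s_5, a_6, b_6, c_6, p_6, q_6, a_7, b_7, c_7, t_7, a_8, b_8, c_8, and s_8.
a_1 = 7
b_1 = 7.5
s_1 = 0.5
t_1 = 2
a_2 = 8
c_2 = 1.5
p_2 = 2
q_2 = 1.5
t_2 = 3
a_3 = 1
b_3 = 3
c_3 = 4.5
s_3 = 1
a_4 = 4
b_4 = 6.5
c_4 = 7.5
s_4 = 1
a_5 = 2
b_5 = 2
c_5 = 0.5
s_5 = 1.5
a_6 = 0.5
b_6 = 3
c_6 = 7.5
p_6 = 1.5
q_6 = 3.5
a_7 = 5.5
b_7 = 6
c_7 = 0.5
t_7 = 2.5
a_8 = 4
b_8 = 6
c_8 = 4
s_8 = 1.5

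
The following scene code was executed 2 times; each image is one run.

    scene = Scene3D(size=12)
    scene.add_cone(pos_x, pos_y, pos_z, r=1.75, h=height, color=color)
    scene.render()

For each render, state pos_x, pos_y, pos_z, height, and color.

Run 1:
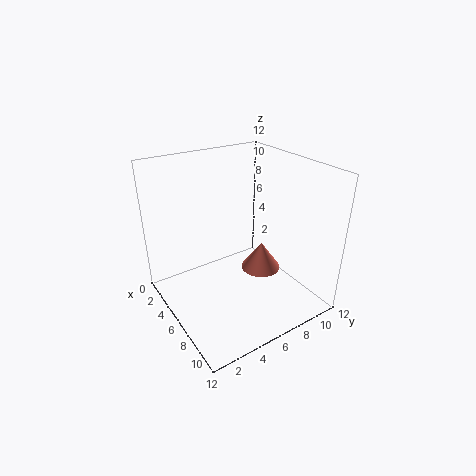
pos_x = 6; pos_y = 8.5; pos_z = 2.25; height = 2.5; color = 'salmon'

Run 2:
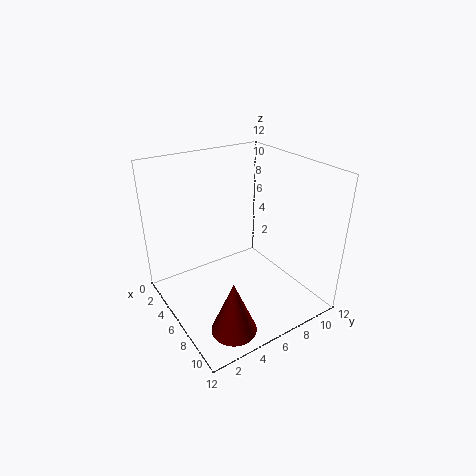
pos_x = 10; pos_y = 3; pos_z = 0.75; height = 4.25; color = 'maroon'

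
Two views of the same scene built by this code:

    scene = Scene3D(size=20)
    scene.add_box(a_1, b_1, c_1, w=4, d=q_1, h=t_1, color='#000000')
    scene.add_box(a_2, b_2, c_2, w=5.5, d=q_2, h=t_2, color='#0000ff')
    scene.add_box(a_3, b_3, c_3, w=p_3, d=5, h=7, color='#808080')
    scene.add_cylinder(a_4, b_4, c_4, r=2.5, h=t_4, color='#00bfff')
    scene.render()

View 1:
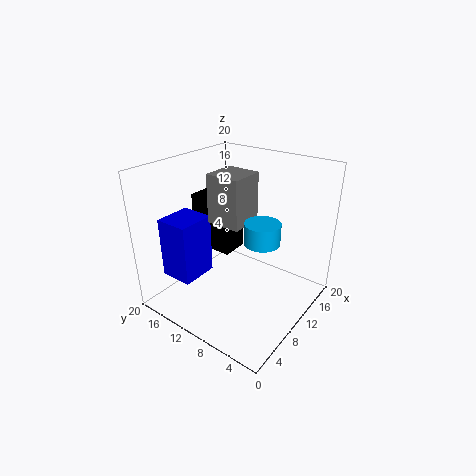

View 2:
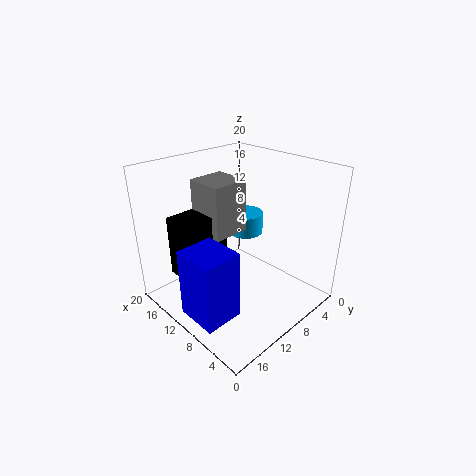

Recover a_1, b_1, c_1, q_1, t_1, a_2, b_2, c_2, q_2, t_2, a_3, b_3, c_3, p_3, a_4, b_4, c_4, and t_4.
a_1 = 10
b_1 = 12
c_1 = 6.5
q_1 = 6.5
t_1 = 8
a_2 = 4.5
b_2 = 15
c_2 = 3
q_2 = 5
t_2 = 9
a_3 = 9
b_3 = 9.5
c_3 = 11.5
p_3 = 5
a_4 = 11.5
b_4 = 7
c_4 = 9.5
t_4 = 3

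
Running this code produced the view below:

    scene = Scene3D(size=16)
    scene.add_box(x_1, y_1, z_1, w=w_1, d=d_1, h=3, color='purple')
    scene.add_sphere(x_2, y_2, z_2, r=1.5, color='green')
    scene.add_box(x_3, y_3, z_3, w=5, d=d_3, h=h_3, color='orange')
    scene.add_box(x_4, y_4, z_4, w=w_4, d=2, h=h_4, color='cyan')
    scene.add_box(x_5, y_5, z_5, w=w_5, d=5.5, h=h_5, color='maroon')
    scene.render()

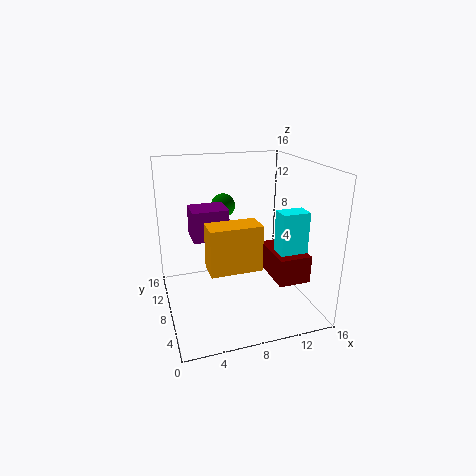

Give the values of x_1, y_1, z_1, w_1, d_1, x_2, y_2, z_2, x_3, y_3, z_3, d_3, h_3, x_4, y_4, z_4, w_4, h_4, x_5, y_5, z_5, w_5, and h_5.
x_1 = 2.5
y_1 = 4.5
z_1 = 9.5
w_1 = 3.5
d_1 = 3
x_2 = 8
y_2 = 14
z_2 = 10
x_3 = 3.5
y_3 = 2
z_3 = 7
d_3 = 2.5
h_3 = 4.5
x_4 = 11.5
y_4 = 4
z_4 = 6
w_4 = 3
h_4 = 5.5
x_5 = 11
y_5 = 3
z_5 = 4
w_5 = 3.5
h_5 = 3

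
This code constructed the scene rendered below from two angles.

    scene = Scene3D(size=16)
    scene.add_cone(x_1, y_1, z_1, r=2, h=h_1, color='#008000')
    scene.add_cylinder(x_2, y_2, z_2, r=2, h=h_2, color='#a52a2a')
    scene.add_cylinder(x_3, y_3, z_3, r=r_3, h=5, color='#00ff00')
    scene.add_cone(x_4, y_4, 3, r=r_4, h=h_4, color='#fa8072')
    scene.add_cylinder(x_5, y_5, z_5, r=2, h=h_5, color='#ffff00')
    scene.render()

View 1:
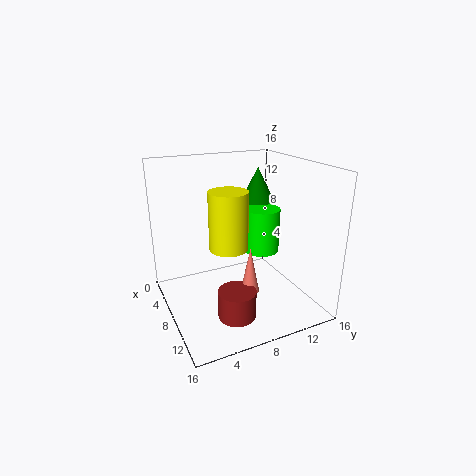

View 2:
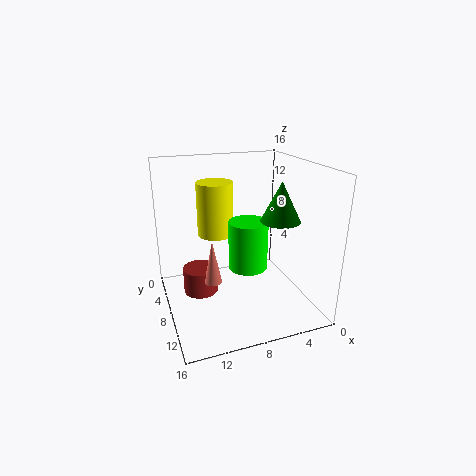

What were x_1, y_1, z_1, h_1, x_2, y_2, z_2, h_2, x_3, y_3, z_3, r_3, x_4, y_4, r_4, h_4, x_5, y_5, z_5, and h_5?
x_1 = 5; y_1 = 12; z_1 = 11; h_1 = 4; x_2 = 12; y_2 = 6; z_2 = 1; h_2 = 3; x_3 = 8; y_3 = 11; z_3 = 6; r_3 = 2; x_4 = 11; y_4 = 8; r_4 = 1; h_4 = 5; x_5 = 10; y_5 = 6; z_5 = 8; h_5 = 6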